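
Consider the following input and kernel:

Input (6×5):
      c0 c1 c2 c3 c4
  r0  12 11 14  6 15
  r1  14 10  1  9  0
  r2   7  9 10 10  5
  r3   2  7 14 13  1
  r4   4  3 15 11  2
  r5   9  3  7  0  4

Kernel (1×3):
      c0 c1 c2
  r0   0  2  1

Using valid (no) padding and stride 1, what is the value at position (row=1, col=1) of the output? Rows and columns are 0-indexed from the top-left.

11

The receptive field on the input at this output position is [10 1 9]. Elementwise product with the kernel and sum: 1·2 + 9·1.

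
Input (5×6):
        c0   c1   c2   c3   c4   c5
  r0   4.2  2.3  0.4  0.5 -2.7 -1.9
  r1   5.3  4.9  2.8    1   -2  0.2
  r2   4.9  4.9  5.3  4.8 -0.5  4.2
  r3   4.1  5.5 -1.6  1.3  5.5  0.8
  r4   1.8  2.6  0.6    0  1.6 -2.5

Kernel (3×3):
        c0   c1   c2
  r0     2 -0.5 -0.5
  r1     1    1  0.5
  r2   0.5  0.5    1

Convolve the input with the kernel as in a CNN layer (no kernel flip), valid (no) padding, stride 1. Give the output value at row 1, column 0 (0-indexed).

22.4

The receptive field on the input at this output position is [5.3 4.9 2.8 / 4.9 4.9 5.3 / 4.1 5.5 -1.6]. Elementwise product with the kernel and sum: 5.3·2 + 4.9·-0.5 + 2.8·-0.5 + 4.9·1 + 4.9·1 + 5.3·0.5 + 4.1·0.5 + 5.5·0.5 + -1.6·1.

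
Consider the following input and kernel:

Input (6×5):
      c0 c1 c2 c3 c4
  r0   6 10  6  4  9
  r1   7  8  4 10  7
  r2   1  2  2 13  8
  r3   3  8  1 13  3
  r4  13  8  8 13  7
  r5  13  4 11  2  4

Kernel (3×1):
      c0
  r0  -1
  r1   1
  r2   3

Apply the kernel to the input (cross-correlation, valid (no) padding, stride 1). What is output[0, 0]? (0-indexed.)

4

The receptive field on the input at this output position is [6 / 7 / 1]. Elementwise product with the kernel and sum: 6·-1 + 7·1 + 1·3.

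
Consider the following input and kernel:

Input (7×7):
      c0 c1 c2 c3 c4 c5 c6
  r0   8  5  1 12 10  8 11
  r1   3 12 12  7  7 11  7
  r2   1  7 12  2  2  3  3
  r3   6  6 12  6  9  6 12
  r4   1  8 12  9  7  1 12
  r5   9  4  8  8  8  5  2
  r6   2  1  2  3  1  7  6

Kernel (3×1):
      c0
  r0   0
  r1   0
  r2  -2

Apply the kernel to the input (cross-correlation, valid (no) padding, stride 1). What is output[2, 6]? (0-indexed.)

-24

The receptive field on the input at this output position is [3 / 12 / 12]. Elementwise product with the kernel and sum: 12·-2.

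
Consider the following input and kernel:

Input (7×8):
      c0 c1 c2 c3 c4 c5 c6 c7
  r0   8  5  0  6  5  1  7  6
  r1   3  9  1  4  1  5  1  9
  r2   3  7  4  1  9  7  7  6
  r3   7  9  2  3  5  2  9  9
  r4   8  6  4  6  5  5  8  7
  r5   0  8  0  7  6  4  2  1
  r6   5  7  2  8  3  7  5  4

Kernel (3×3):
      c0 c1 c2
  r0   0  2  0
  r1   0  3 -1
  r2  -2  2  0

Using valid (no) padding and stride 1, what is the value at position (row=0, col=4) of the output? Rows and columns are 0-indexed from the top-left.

The receptive field on the input at this output position is [5 1 7 / 1 5 1 / 9 7 7]. Elementwise product with the kernel and sum: 1·2 + 5·3 + 1·-1 + 9·-2 + 7·2.

12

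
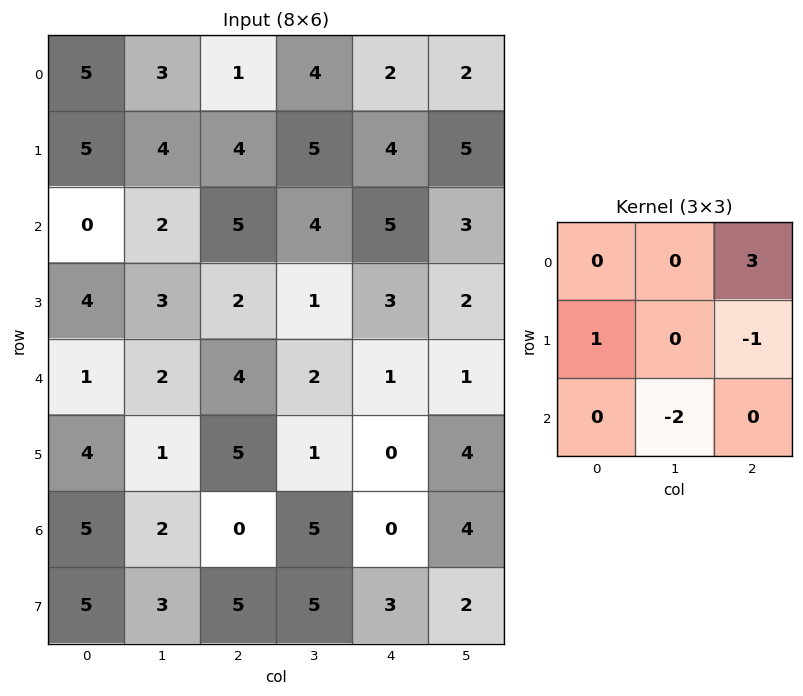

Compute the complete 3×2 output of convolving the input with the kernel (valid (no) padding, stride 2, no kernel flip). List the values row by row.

0 -2
13 10
7 -2

Output[0,0]: The receptive field on the input at this output position is [5 3 1 / 5 4 4 / 0 2 5]. Elementwise product with the kernel and sum: 1·3 + 5·1 + 4·-1 + 2·-2.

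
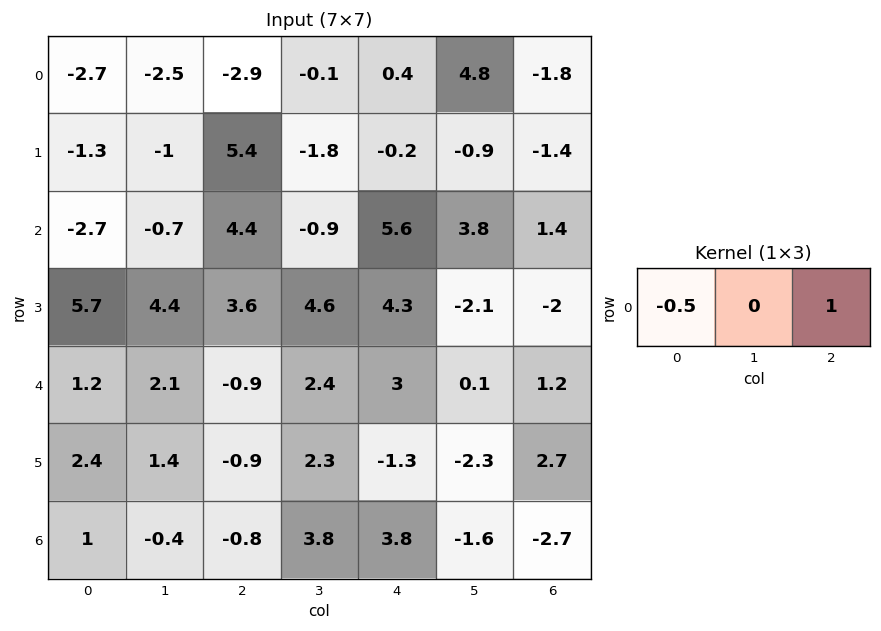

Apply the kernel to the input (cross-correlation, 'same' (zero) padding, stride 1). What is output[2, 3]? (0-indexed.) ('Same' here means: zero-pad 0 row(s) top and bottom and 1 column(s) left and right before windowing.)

3.4

The receptive field on the zero-padded input at this output position is [4.4 -0.9 5.6]. Elementwise product with the kernel and sum: 4.4·-0.5 + 5.6·1.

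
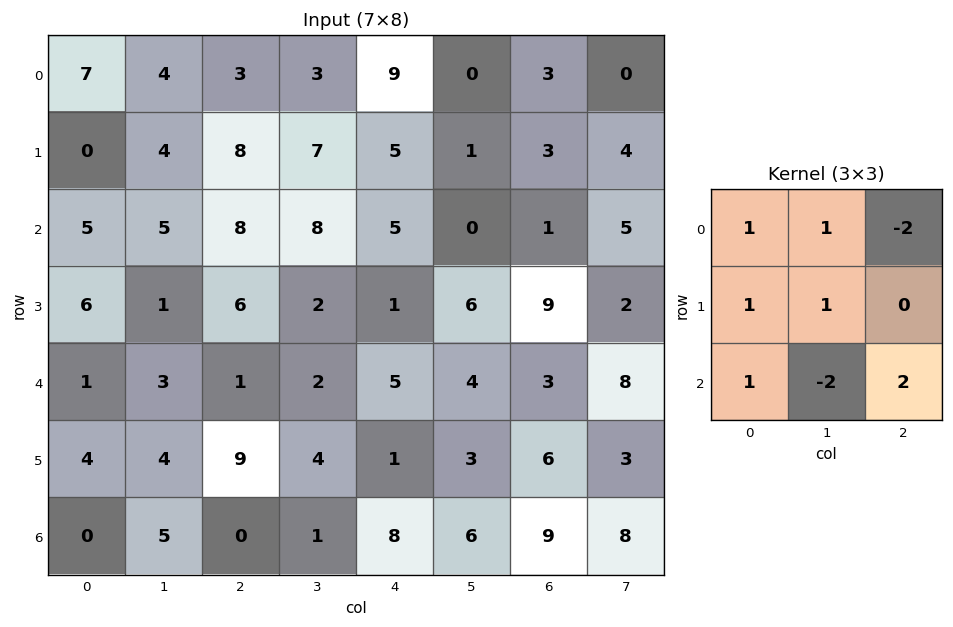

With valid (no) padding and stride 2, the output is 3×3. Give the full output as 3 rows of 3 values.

20 5 16
-2 21 13
0 20 21

Output[0,0]: The receptive field on the input at this output position is [7 4 3 / 0 4 8 / 5 5 8]. Elementwise product with the kernel and sum: 7·1 + 4·1 + 3·-2 + 0·1 + 4·1 + 5·1 + 5·-2 + 8·2.
Output[0,1]: The receptive field on the input at this output position is [3 3 9 / 8 7 5 / 8 8 5]. Elementwise product with the kernel and sum: 3·1 + 3·1 + 9·-2 + 8·1 + 7·1 + 8·1 + 8·-2 + 5·2.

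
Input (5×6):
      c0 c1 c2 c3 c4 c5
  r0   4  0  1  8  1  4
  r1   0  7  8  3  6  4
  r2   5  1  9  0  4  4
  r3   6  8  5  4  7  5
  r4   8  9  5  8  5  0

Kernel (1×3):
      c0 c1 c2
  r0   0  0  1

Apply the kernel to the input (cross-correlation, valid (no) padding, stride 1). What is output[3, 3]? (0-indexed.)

The receptive field on the input at this output position is [4 7 5]. Elementwise product with the kernel and sum: 5·1.

5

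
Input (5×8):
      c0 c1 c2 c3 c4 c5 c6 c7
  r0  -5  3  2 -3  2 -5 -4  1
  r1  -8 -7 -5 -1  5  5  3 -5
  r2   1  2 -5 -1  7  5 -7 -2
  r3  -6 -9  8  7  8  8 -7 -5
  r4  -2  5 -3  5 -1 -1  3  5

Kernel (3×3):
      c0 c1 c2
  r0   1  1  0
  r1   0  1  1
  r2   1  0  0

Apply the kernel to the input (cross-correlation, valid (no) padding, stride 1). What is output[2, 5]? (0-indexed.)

-15

The receptive field on the input at this output position is [5 -7 -2 / 8 -7 -5 / -1 3 5]. Elementwise product with the kernel and sum: 5·1 + -7·1 + -7·1 + -5·1 + -1·1.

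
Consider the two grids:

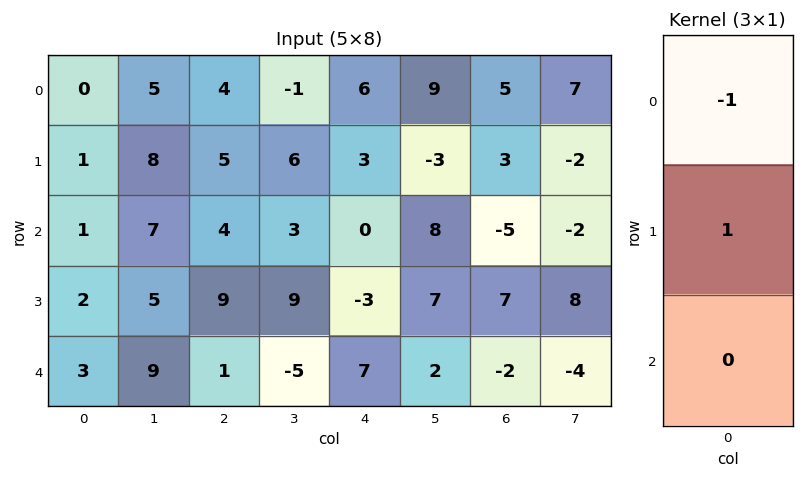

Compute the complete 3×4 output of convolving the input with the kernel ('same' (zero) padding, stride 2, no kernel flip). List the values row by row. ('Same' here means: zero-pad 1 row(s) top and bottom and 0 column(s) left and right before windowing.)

0 4 6 5
0 -1 -3 -8
1 -8 10 -9

Output[0,0]: The receptive field on the zero-padded input at this output position is [0 / 0 / 1]. Elementwise product with the kernel and sum: 0·-1 + 0·1.
Output[0,1]: The receptive field on the zero-padded input at this output position is [0 / 4 / 5]. Elementwise product with the kernel and sum: 0·-1 + 4·1.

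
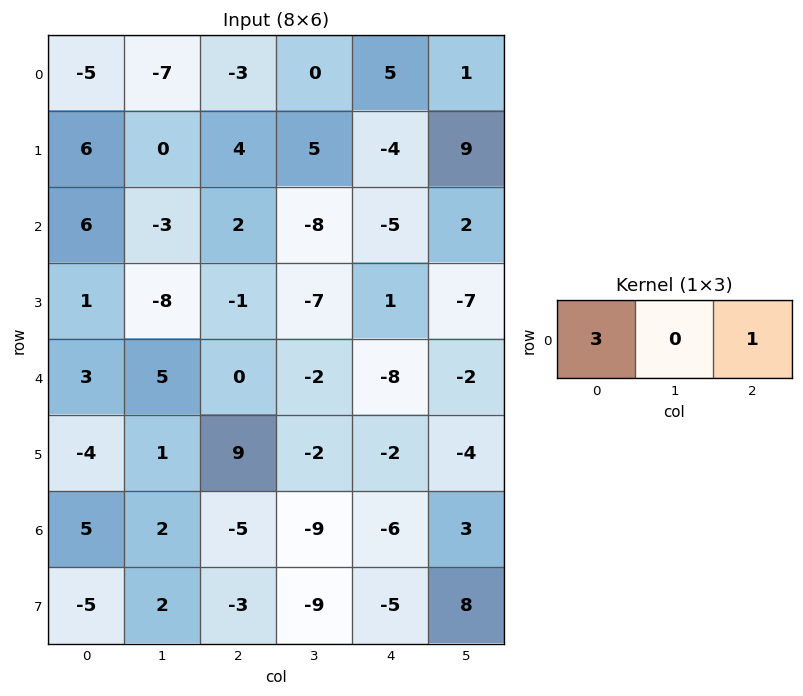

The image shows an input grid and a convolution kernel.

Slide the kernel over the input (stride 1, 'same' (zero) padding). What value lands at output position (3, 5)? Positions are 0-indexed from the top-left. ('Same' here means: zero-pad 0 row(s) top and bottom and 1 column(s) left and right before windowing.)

The receptive field on the zero-padded input at this output position is [1 -7 0]. Elementwise product with the kernel and sum: 1·3 + 0·1.

3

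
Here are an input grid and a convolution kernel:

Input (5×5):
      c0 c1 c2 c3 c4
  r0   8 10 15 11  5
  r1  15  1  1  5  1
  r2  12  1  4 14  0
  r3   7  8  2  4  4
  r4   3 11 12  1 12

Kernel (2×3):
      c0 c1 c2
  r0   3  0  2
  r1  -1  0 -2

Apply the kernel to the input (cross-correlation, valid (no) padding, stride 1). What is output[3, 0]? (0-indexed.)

The receptive field on the input at this output position is [7 8 2 / 3 11 12]. Elementwise product with the kernel and sum: 7·3 + 2·2 + 3·-1 + 12·-2.

-2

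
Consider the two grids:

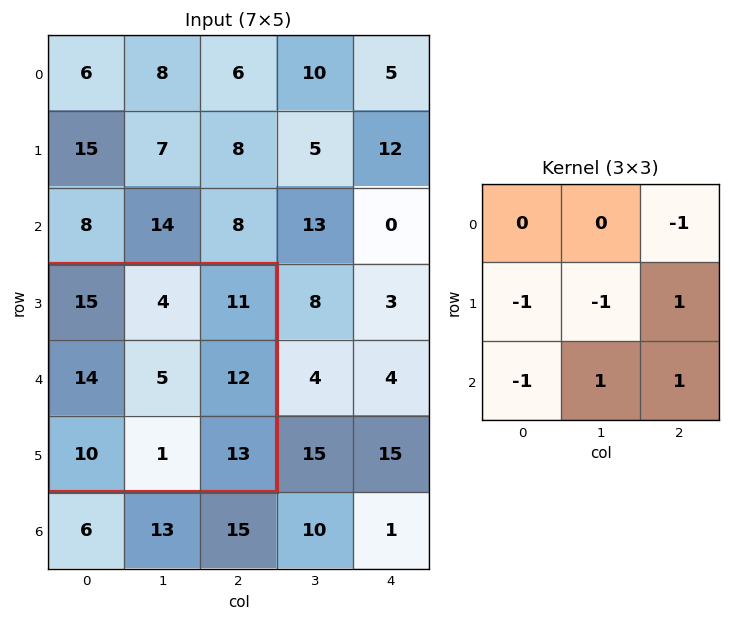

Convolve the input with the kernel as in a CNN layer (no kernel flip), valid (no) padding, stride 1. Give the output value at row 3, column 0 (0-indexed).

The receptive field on the input at this output position is [15 4 11 / 14 5 12 / 10 1 13]. Elementwise product with the kernel and sum: 11·-1 + 14·-1 + 5·-1 + 12·1 + 10·-1 + 1·1 + 13·1.

-14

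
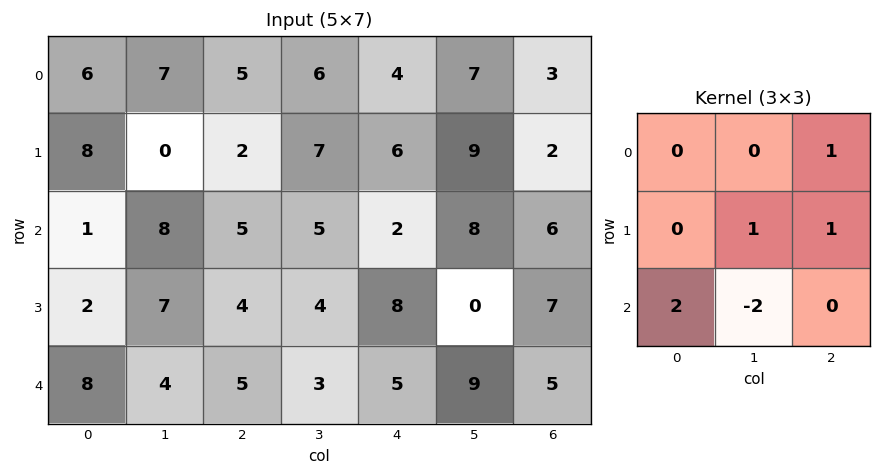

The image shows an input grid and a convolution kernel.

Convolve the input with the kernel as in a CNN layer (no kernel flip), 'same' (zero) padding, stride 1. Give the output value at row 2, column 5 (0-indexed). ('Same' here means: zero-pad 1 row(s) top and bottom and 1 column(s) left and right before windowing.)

32

The receptive field on the zero-padded input at this output position is [6 9 2 / 2 8 6 / 8 0 7]. Elementwise product with the kernel and sum: 2·1 + 8·1 + 6·1 + 8·2 + 0·-2.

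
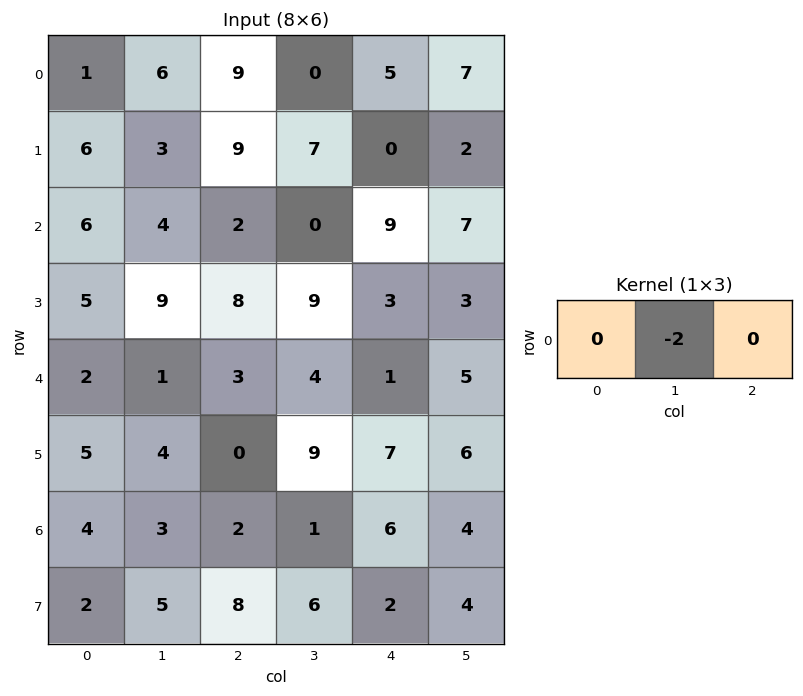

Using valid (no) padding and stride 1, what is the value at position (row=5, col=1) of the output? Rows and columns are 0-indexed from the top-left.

The receptive field on the input at this output position is [4 0 9]. Elementwise product with the kernel and sum: 0·-2.

0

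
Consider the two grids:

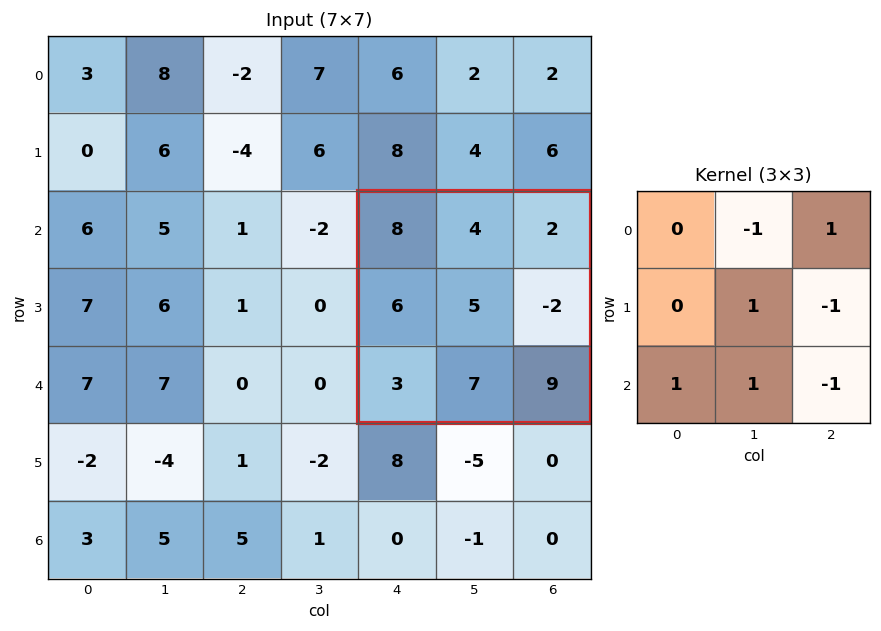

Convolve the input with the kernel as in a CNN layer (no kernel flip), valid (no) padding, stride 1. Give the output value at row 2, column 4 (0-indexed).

6

The receptive field on the input at this output position is [8 4 2 / 6 5 -2 / 3 7 9]. Elementwise product with the kernel and sum: 4·-1 + 2·1 + 5·1 + -2·-1 + 3·1 + 7·1 + 9·-1.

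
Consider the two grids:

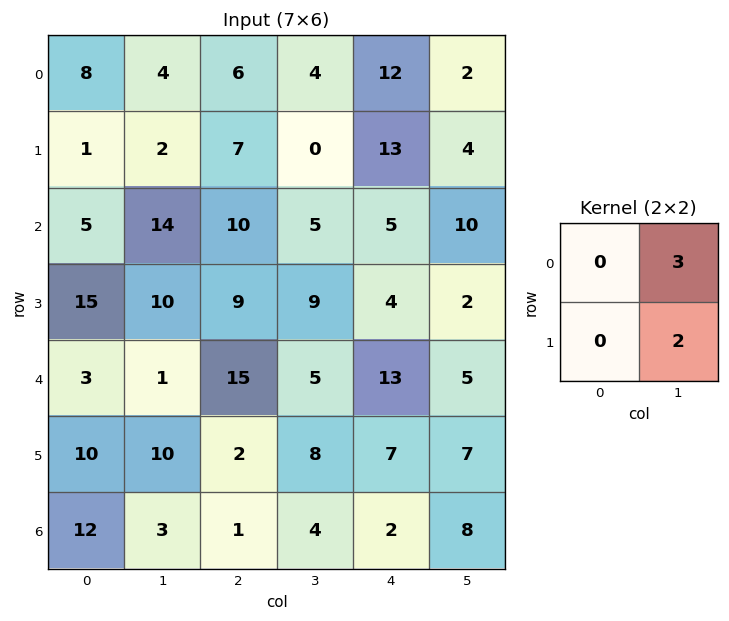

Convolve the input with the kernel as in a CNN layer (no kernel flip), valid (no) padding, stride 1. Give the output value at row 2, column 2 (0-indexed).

33

The receptive field on the input at this output position is [10 5 / 9 9]. Elementwise product with the kernel and sum: 5·3 + 9·2.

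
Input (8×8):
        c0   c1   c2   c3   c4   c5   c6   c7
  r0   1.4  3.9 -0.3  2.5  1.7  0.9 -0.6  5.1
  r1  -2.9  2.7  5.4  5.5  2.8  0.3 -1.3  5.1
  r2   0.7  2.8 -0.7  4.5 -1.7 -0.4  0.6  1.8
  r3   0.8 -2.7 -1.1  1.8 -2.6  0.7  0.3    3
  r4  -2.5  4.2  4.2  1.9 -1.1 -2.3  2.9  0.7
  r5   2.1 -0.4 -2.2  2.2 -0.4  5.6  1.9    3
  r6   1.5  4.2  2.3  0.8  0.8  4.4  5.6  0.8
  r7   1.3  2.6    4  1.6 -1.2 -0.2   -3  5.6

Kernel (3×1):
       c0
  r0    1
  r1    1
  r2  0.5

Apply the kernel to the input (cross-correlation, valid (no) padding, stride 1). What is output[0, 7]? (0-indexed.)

The receptive field on the input at this output position is [5.1 / 5.1 / 1.8]. Elementwise product with the kernel and sum: 5.1·1 + 5.1·1 + 1.8·0.5.

11.1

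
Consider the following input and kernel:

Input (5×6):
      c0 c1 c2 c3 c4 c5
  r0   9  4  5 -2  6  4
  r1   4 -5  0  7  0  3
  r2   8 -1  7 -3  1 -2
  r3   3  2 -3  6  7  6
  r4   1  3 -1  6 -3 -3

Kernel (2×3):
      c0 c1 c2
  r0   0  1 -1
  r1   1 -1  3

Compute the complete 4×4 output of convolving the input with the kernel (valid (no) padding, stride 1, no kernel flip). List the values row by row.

Output[0,0]: The receptive field on the input at this output position is [9 4 5 / 4 -5 0]. Elementwise product with the kernel and sum: 4·1 + 5·-1 + 4·1 + -5·-1 + 0·3.

8 23 -15 18
25 -24 20 -13
-16 33 8 20
0 13 -17 1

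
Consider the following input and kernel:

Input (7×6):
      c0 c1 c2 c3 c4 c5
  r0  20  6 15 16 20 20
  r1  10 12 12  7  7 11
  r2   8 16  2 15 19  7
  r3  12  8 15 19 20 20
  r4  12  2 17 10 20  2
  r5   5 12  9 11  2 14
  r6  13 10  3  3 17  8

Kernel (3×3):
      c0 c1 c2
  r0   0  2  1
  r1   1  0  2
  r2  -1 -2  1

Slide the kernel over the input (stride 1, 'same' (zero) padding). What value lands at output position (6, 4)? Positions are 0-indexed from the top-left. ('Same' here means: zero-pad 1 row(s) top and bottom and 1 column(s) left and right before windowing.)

The receptive field on the zero-padded input at this output position is [11 2 14 / 3 17 8 / 0 0 0]. Elementwise product with the kernel and sum: 2·2 + 14·1 + 3·1 + 8·2 + 0·-1 + 0·-2 + 0·1.

37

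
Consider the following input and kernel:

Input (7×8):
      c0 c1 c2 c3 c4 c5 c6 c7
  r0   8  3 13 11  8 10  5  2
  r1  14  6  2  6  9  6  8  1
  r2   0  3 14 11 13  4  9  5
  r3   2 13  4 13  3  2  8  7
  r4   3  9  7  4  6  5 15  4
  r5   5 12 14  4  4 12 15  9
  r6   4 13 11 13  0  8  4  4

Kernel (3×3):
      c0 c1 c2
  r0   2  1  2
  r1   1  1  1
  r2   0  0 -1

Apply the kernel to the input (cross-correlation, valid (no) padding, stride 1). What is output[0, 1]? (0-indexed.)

44

The receptive field on the input at this output position is [3 13 11 / 6 2 6 / 3 14 11]. Elementwise product with the kernel and sum: 3·2 + 13·1 + 11·2 + 6·1 + 2·1 + 6·1 + 11·-1.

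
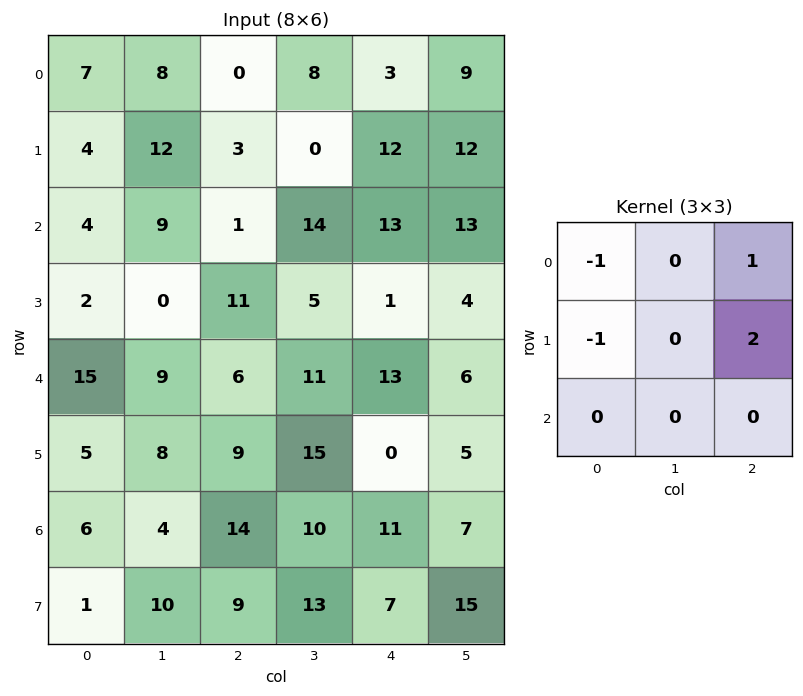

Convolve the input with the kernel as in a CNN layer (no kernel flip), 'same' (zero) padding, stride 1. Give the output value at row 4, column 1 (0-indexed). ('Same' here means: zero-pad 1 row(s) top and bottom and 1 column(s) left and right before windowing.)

6

The receptive field on the zero-padded input at this output position is [2 0 11 / 15 9 6 / 5 8 9]. Elementwise product with the kernel and sum: 2·-1 + 11·1 + 15·-1 + 6·2.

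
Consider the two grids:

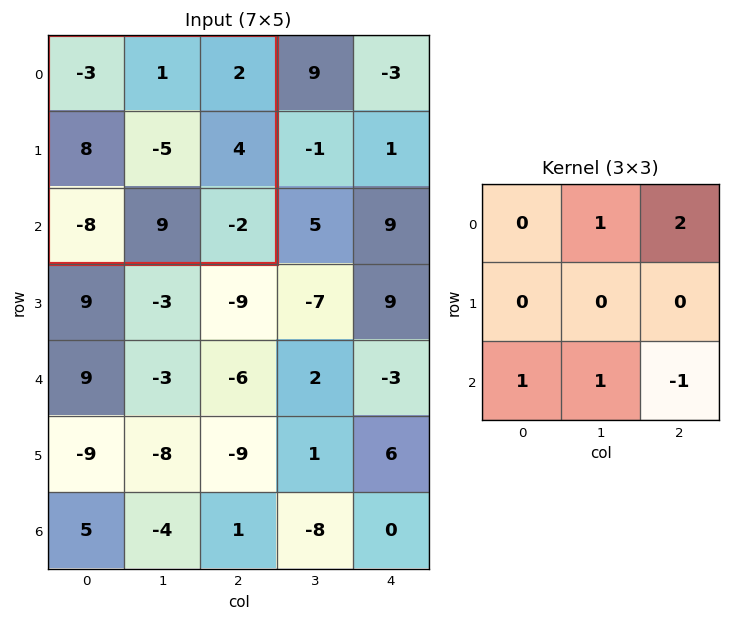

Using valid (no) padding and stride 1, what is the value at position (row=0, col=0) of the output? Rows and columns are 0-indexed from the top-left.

The receptive field on the input at this output position is [-3 1 2 / 8 -5 4 / -8 9 -2]. Elementwise product with the kernel and sum: 1·1 + 2·2 + -8·1 + 9·1 + -2·-1.

8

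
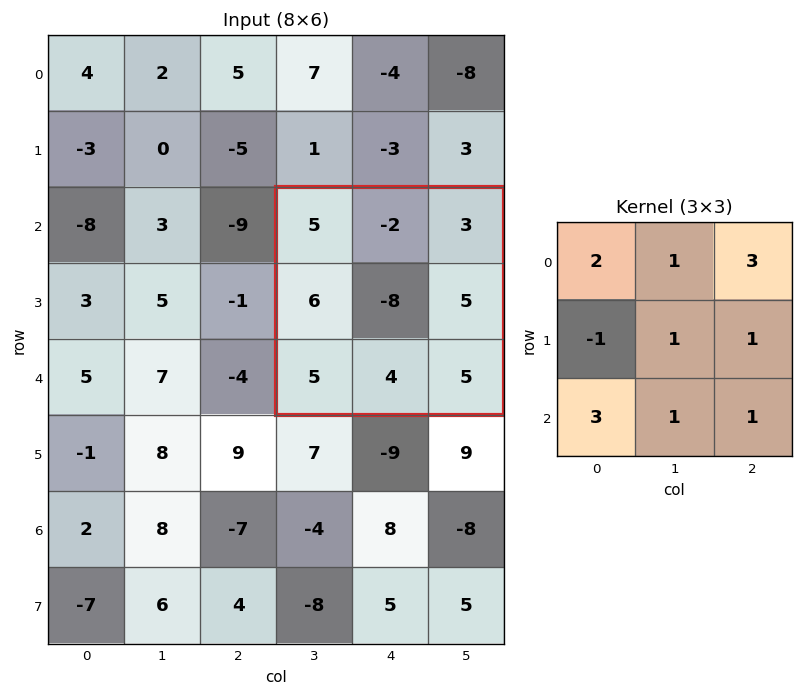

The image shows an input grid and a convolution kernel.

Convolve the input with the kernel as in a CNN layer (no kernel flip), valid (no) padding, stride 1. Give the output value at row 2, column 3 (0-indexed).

32

The receptive field on the input at this output position is [5 -2 3 / 6 -8 5 / 5 4 5]. Elementwise product with the kernel and sum: 5·2 + -2·1 + 3·3 + 6·-1 + -8·1 + 5·1 + 5·3 + 4·1 + 5·1.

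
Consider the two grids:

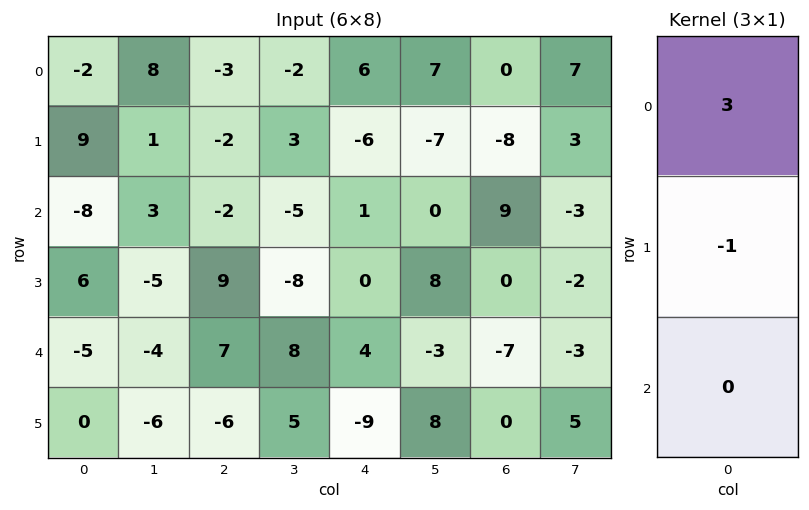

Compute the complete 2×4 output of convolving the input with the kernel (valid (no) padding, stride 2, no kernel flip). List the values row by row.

-15 -7 24 8
-30 -15 3 27

Output[0,0]: The receptive field on the input at this output position is [-2 / 9 / -8]. Elementwise product with the kernel and sum: -2·3 + 9·-1.
Output[0,1]: The receptive field on the input at this output position is [-3 / -2 / -2]. Elementwise product with the kernel and sum: -3·3 + -2·-1.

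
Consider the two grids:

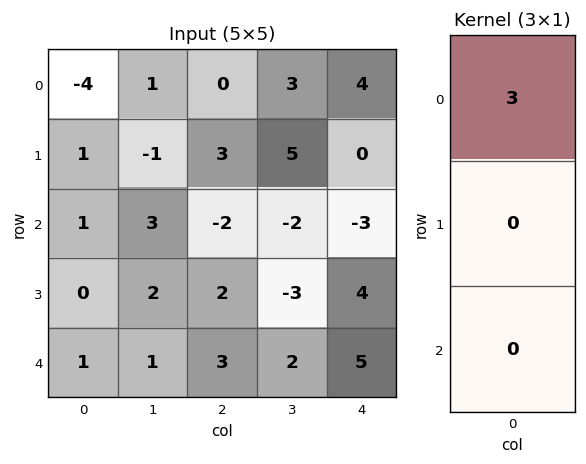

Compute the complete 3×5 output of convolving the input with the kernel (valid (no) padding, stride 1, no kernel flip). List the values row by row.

-12 3 0 9 12
3 -3 9 15 0
3 9 -6 -6 -9

Output[0,0]: The receptive field on the input at this output position is [-4 / 1 / 1]. Elementwise product with the kernel and sum: -4·3.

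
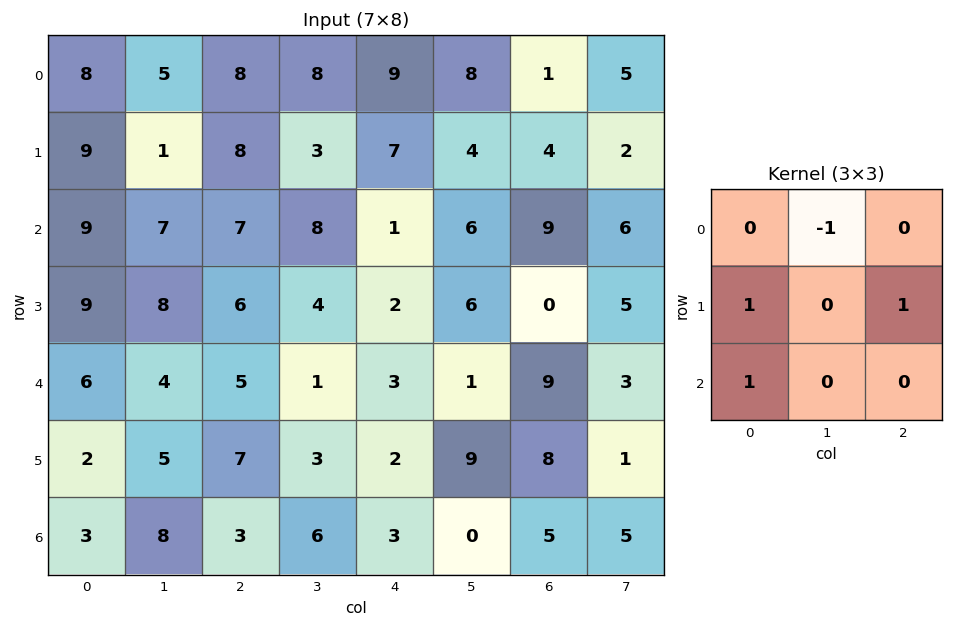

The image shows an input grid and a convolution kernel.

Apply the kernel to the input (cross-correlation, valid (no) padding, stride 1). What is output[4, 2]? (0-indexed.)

The receptive field on the input at this output position is [5 1 3 / 7 3 2 / 3 6 3]. Elementwise product with the kernel and sum: 1·-1 + 7·1 + 2·1 + 3·1.

11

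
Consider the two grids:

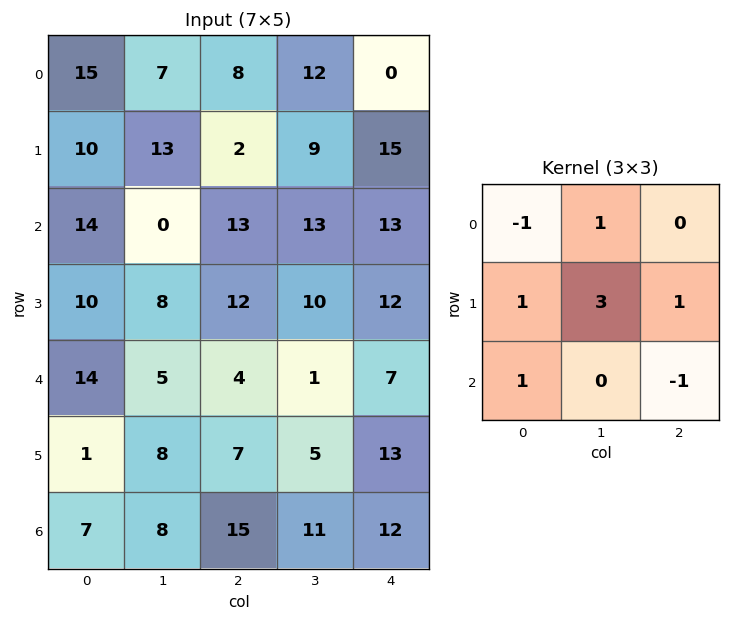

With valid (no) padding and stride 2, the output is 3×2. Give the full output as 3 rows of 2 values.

Output[0,0]: The receptive field on the input at this output position is [15 7 8 / 10 13 2 / 14 0 13]. Elementwise product with the kernel and sum: 15·-1 + 7·1 + 10·1 + 13·3 + 2·1 + 14·1 + 13·-1.
Output[0,1]: The receptive field on the input at this output position is [8 12 0 / 2 9 15 / 13 13 13]. Elementwise product with the kernel and sum: 8·-1 + 12·1 + 2·1 + 9·3 + 15·1 + 13·1 + 13·-1.

44 48
42 51
15 35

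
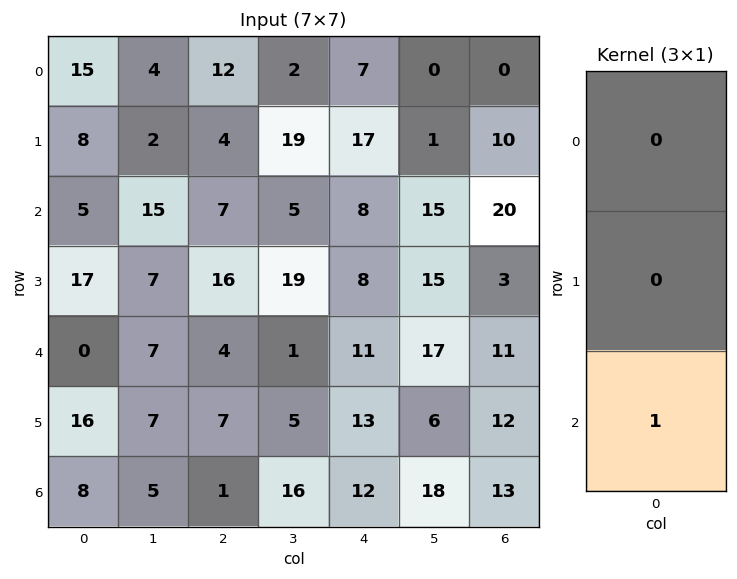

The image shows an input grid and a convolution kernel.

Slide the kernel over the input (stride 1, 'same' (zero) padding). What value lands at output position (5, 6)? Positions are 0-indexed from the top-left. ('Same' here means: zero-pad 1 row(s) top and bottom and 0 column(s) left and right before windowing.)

13

The receptive field on the zero-padded input at this output position is [11 / 12 / 13]. Elementwise product with the kernel and sum: 13·1.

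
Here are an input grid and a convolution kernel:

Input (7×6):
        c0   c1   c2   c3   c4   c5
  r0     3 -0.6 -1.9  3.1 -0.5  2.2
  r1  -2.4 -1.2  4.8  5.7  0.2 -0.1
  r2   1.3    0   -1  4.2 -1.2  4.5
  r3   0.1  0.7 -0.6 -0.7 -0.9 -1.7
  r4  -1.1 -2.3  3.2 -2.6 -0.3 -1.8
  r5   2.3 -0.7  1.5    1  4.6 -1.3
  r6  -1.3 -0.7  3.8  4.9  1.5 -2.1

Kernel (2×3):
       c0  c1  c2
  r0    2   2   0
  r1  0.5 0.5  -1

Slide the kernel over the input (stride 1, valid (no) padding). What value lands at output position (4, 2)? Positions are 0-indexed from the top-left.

The receptive field on the input at this output position is [3.2 -2.6 -0.3 / 1.5 1 4.6]. Elementwise product with the kernel and sum: 3.2·2 + -2.6·2 + 1.5·0.5 + 1·0.5 + 4.6·-1.

-2.15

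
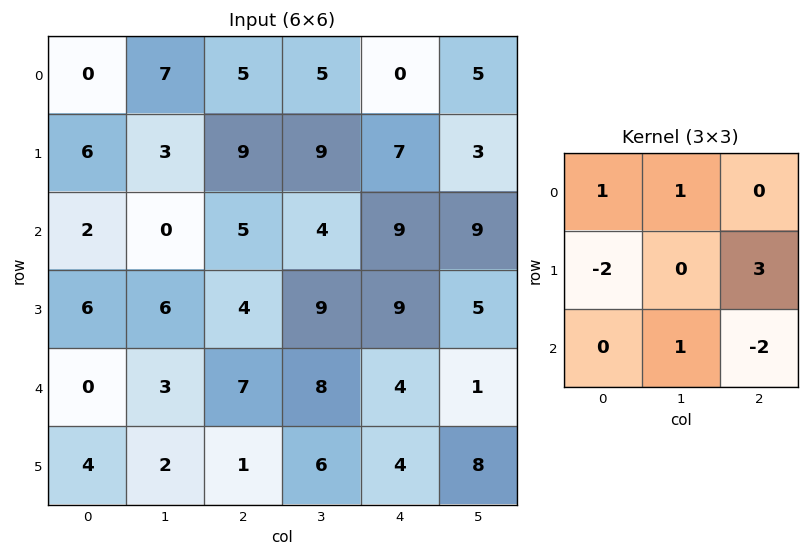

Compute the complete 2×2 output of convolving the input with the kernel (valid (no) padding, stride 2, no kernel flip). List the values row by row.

12 -1
-9 28

Output[0,0]: The receptive field on the input at this output position is [0 7 5 / 6 3 9 / 2 0 5]. Elementwise product with the kernel and sum: 0·1 + 7·1 + 6·-2 + 9·3 + 0·1 + 5·-2.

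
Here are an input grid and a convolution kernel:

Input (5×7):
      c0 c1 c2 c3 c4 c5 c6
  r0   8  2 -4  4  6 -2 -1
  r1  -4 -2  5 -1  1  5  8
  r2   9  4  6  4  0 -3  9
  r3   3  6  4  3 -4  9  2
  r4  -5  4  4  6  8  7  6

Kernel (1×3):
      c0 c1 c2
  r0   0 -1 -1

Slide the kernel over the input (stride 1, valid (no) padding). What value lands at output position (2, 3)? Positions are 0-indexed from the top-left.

The receptive field on the input at this output position is [4 0 -3]. Elementwise product with the kernel and sum: 0·-1 + -3·-1.

3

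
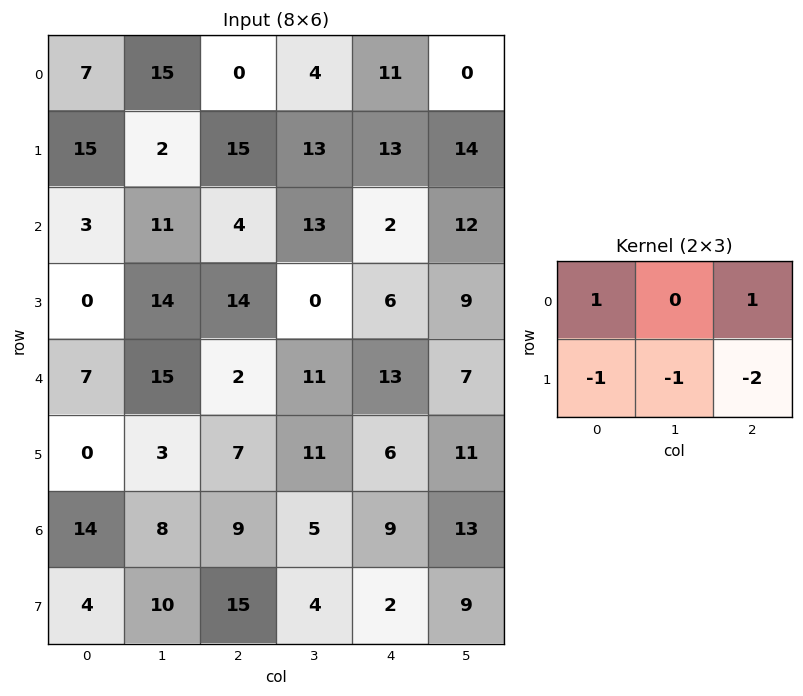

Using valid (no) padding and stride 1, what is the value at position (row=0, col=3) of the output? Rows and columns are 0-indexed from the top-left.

The receptive field on the input at this output position is [4 11 0 / 13 13 14]. Elementwise product with the kernel and sum: 4·1 + 0·1 + 13·-1 + 13·-1 + 14·-2.

-50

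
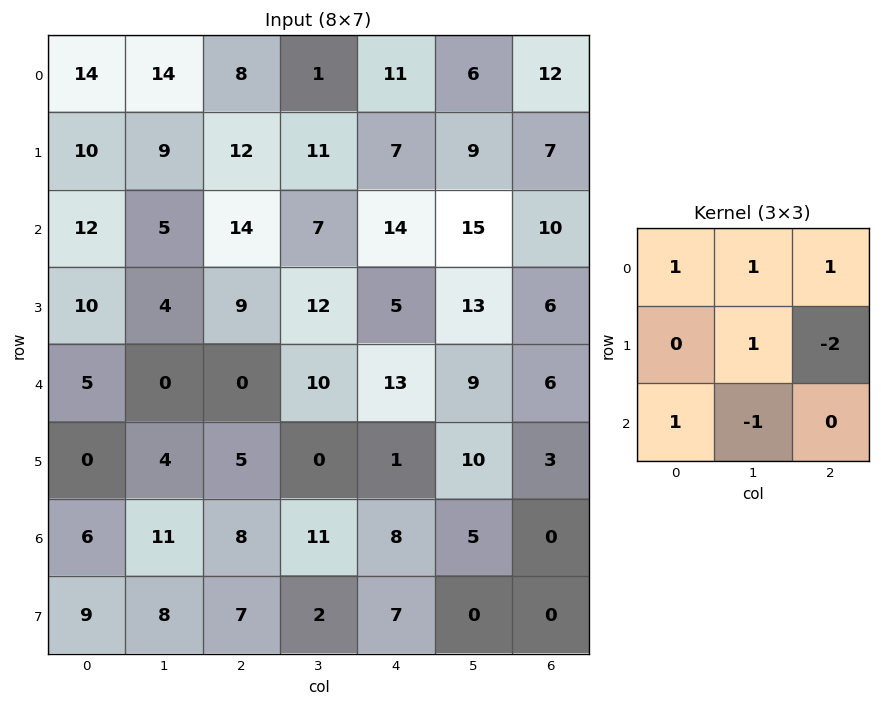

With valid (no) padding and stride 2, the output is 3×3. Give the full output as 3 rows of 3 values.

Output[0,0]: The receptive field on the input at this output position is [14 14 8 / 10 9 12 / 12 5 14]. Elementwise product with the kernel and sum: 14·1 + 14·1 + 8·1 + 9·1 + 12·-2 + 12·1 + 5·-1.

28 24 23
22 27 44
-6 18 35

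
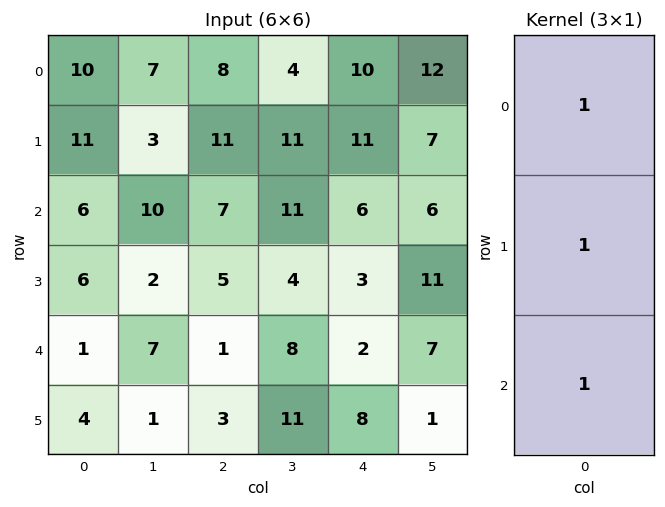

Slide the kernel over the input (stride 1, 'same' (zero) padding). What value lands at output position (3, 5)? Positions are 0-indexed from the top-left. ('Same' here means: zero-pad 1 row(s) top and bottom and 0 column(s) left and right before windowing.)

24

The receptive field on the zero-padded input at this output position is [6 / 11 / 7]. Elementwise product with the kernel and sum: 6·1 + 11·1 + 7·1.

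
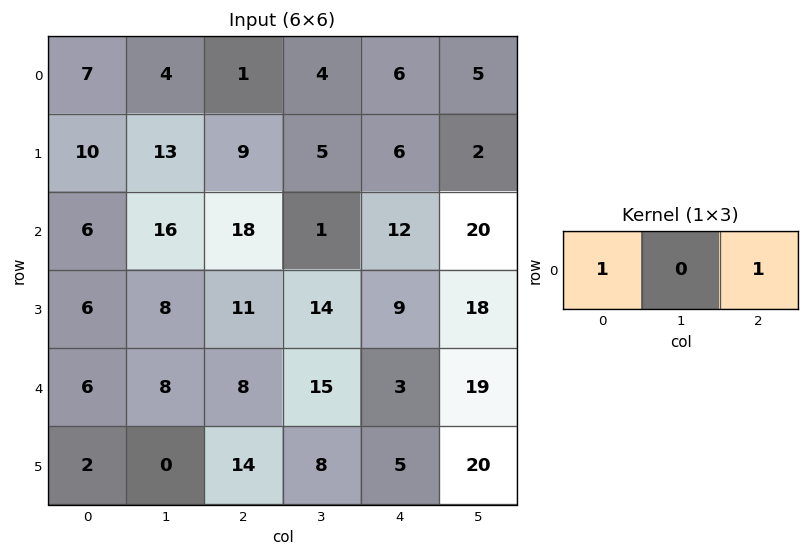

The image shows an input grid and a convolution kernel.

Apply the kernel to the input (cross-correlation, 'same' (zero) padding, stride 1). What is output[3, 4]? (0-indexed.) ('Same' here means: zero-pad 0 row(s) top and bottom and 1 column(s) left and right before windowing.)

The receptive field on the zero-padded input at this output position is [14 9 18]. Elementwise product with the kernel and sum: 14·1 + 18·1.

32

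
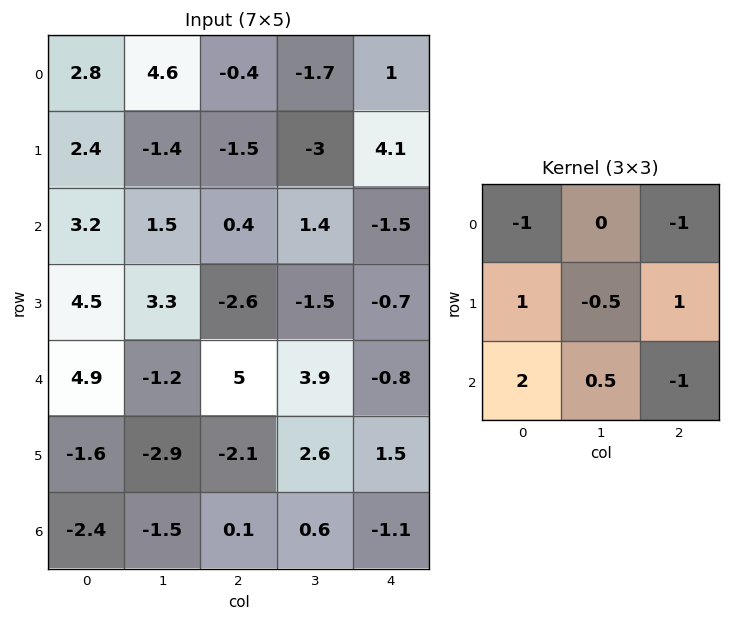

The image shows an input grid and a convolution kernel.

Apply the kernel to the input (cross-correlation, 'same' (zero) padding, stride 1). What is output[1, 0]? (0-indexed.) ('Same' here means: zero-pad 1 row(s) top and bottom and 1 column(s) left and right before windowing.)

The receptive field on the zero-padded input at this output position is [0 2.8 4.6 / 0 2.4 -1.4 / 0 3.2 1.5]. Elementwise product with the kernel and sum: 0·-1 + 4.6·-1 + 0·1 + 2.4·-0.5 + -1.4·1 + 0·2 + 3.2·0.5 + 1.5·-1.

-7.1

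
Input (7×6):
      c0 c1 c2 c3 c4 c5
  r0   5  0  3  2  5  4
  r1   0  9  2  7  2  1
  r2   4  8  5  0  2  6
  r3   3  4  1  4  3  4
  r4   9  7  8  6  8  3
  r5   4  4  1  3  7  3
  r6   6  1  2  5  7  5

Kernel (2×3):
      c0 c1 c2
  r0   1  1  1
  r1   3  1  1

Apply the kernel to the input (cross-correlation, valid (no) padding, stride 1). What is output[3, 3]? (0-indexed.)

40

The receptive field on the input at this output position is [4 3 4 / 6 8 3]. Elementwise product with the kernel and sum: 4·1 + 3·1 + 4·1 + 6·3 + 8·1 + 3·1.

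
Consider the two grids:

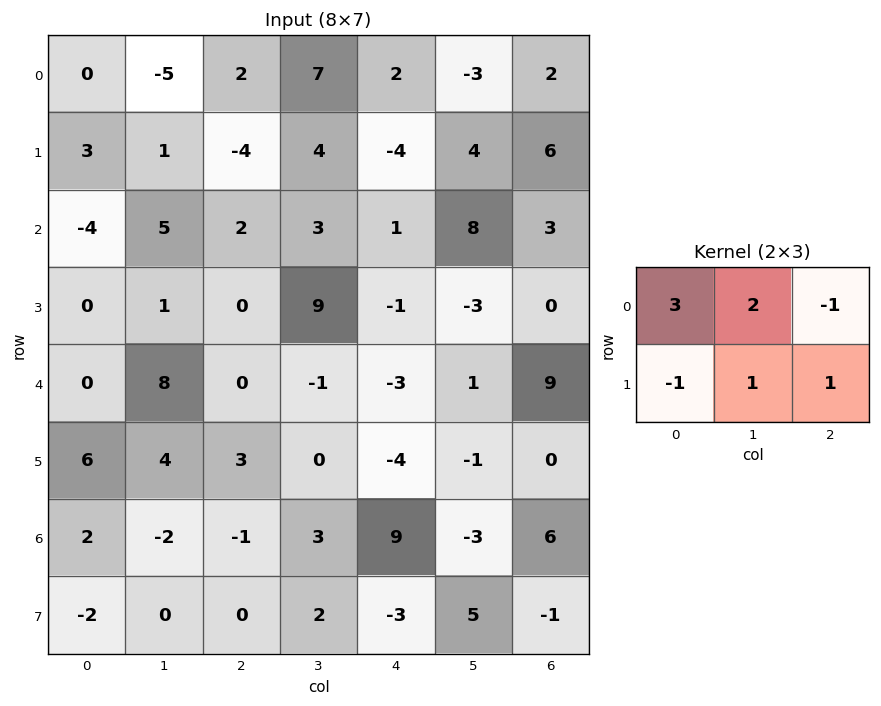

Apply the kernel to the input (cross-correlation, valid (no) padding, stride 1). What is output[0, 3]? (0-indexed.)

24

The receptive field on the input at this output position is [7 2 -3 / 4 -4 4]. Elementwise product with the kernel and sum: 7·3 + 2·2 + -3·-1 + 4·-1 + -4·1 + 4·1.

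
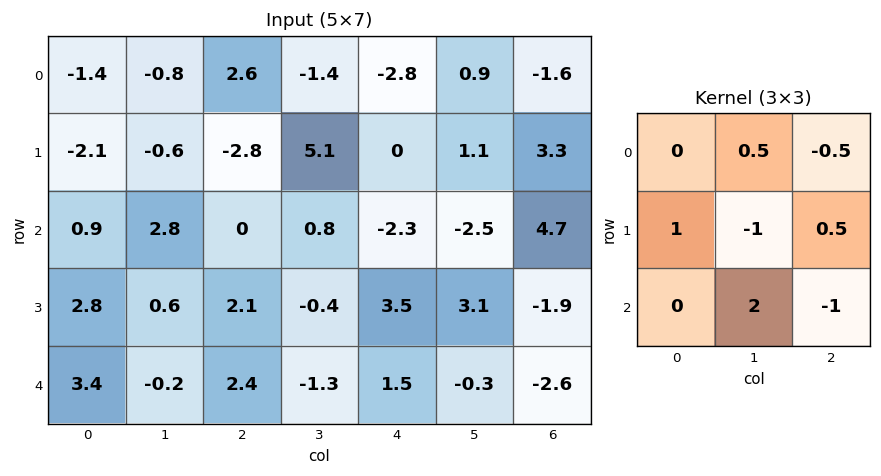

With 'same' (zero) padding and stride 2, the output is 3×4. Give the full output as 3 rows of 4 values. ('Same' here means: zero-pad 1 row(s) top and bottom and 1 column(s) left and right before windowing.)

Output[0,0]: The receptive field on the zero-padded input at this output position is [0 0 0 / 0 -1.4 -0.8 / 0 -2.1 -0.6]. Elementwise product with the kernel and sum: 0·0.5 + 0·-0.5 + 0·1 + -1.4·-1 + -0.8·0.5 + -2.1·2 + -0.6·-1.
Output[0,1]: The receptive field on the zero-padded input at this output position is [0 0 0 / -0.8 2.6 -1.4 / -0.6 -2.8 5.1]. Elementwise product with the kernel and sum: 0·0.5 + 0·-0.5 + -0.8·1 + 2.6·-1 + -1.4·0.5 + -2.8·2 + 5.1·-1.

-2.6 -14.8 0.75 9.1
4.75 3.85 5.2 -9.35
-2.4 -2 -2.75 1.35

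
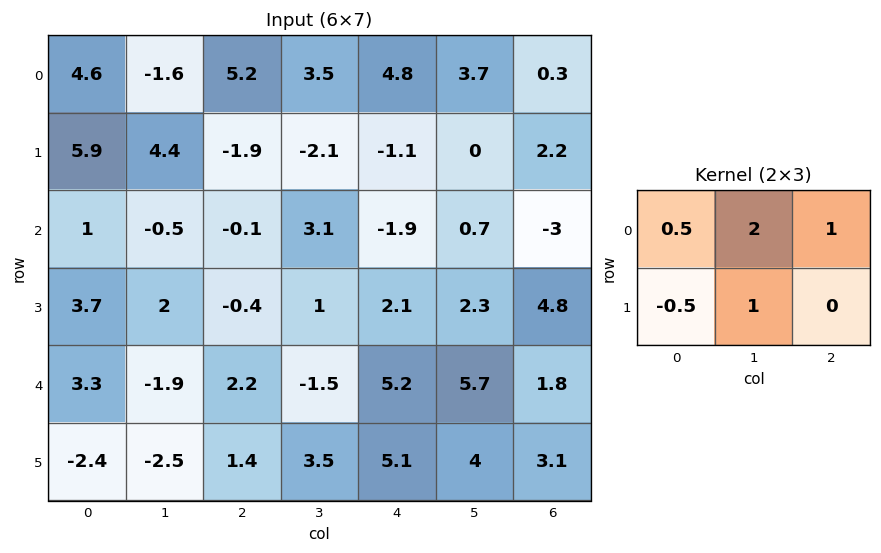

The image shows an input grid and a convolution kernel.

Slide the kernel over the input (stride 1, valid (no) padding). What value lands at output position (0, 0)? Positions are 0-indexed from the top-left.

The receptive field on the input at this output position is [4.6 -1.6 5.2 / 5.9 4.4 -1.9]. Elementwise product with the kernel and sum: 4.6·0.5 + -1.6·2 + 5.2·1 + 5.9·-0.5 + 4.4·1.

5.75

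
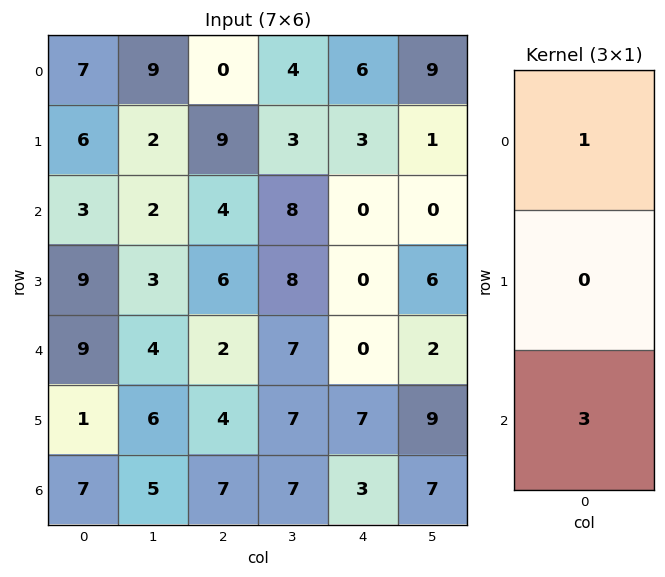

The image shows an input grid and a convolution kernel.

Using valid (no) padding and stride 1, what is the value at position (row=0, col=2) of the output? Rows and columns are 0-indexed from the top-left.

12

The receptive field on the input at this output position is [0 / 9 / 4]. Elementwise product with the kernel and sum: 0·1 + 4·3.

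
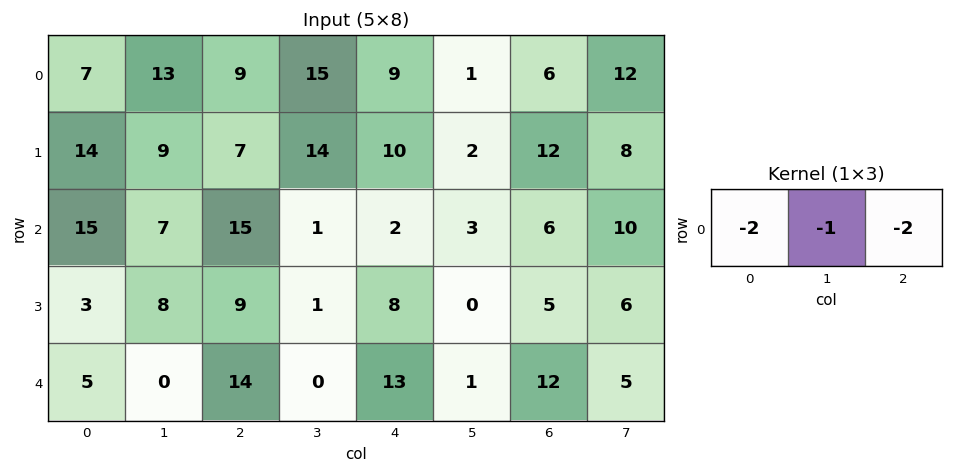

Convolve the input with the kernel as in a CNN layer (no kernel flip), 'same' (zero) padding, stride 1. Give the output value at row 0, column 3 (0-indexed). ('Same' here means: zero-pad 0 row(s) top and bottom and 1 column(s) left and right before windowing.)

The receptive field on the zero-padded input at this output position is [9 15 9]. Elementwise product with the kernel and sum: 9·-2 + 15·-1 + 9·-2.

-51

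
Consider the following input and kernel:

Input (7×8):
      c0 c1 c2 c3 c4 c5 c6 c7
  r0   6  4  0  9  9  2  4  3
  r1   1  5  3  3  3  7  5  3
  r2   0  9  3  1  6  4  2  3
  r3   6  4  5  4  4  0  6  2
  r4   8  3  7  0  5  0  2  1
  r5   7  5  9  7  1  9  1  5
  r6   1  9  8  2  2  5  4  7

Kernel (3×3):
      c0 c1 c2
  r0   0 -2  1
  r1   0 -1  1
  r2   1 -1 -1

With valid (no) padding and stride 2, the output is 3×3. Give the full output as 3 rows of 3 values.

-22 -13 -2
-16 6 3
-11 3 -13

Output[0,0]: The receptive field on the input at this output position is [6 4 0 / 1 5 3 / 0 9 3]. Elementwise product with the kernel and sum: 4·-2 + 0·1 + 5·-1 + 3·1 + 0·1 + 9·-1 + 3·-1.
Output[0,1]: The receptive field on the input at this output position is [0 9 9 / 3 3 3 / 3 1 6]. Elementwise product with the kernel and sum: 9·-2 + 9·1 + 3·-1 + 3·1 + 3·1 + 1·-1 + 6·-1.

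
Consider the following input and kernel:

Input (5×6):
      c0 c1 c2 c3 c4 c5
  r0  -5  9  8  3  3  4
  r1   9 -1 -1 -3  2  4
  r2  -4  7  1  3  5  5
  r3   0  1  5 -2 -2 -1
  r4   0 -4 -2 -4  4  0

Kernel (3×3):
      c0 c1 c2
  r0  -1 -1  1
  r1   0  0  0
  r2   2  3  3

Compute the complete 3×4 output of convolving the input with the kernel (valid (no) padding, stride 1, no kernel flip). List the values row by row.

20 12 18 34
9 10 4 -8
-20 -31 -3 1

Output[0,0]: The receptive field on the input at this output position is [-5 9 8 / 9 -1 -1 / -4 7 1]. Elementwise product with the kernel and sum: -5·-1 + 9·-1 + 8·1 + -4·2 + 7·3 + 1·3.
Output[0,1]: The receptive field on the input at this output position is [9 8 3 / -1 -1 -3 / 7 1 3]. Elementwise product with the kernel and sum: 9·-1 + 8·-1 + 3·1 + 7·2 + 1·3 + 3·3.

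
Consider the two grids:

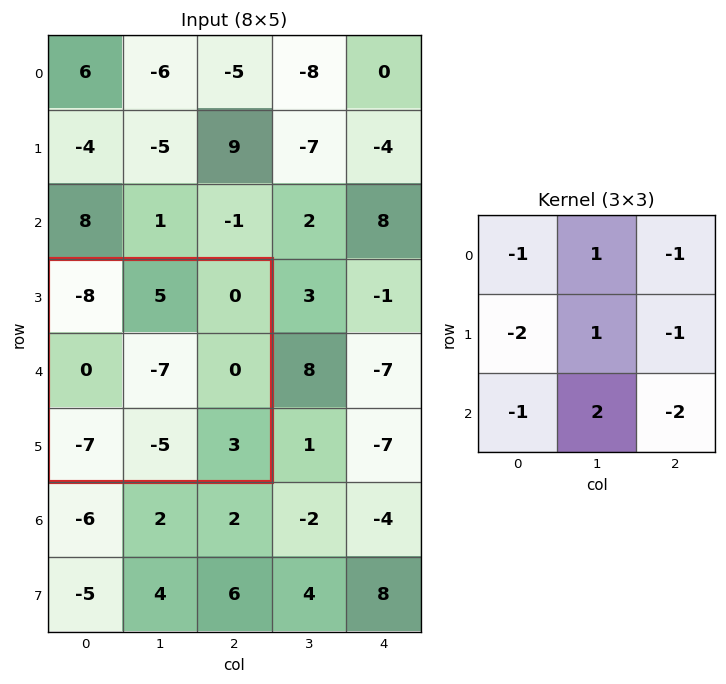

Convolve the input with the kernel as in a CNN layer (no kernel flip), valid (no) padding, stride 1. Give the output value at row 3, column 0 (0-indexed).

-3

The receptive field on the input at this output position is [-8 5 0 / 0 -7 0 / -7 -5 3]. Elementwise product with the kernel and sum: -8·-1 + 5·1 + 0·-1 + 0·-2 + -7·1 + 0·-1 + -7·-1 + -5·2 + 3·-2.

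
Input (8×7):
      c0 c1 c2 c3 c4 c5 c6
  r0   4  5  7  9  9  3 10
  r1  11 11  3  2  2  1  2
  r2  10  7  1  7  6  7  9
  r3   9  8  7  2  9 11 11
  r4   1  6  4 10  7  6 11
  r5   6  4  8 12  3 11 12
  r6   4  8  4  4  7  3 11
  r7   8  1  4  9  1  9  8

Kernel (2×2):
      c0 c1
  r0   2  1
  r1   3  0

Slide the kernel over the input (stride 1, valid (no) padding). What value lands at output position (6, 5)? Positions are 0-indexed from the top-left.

44

The receptive field on the input at this output position is [3 11 / 9 8]. Elementwise product with the kernel and sum: 3·2 + 11·1 + 9·3.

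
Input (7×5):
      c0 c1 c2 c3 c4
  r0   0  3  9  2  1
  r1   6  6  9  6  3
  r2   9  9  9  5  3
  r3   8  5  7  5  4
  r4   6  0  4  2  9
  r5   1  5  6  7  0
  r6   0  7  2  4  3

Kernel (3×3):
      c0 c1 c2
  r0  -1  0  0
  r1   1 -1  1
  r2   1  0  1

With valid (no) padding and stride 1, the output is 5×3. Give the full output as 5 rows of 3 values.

Output[0,0]: The receptive field on the input at this output position is [0 3 9 / 6 6 9 / 9 9 9]. Elementwise product with the kernel and sum: 0·-1 + 6·1 + 6·-1 + 9·1 + 9·1 + 9·1.
Output[0,1]: The receptive field on the input at this output position is [3 9 2 / 6 9 6 / 9 9 5]. Elementwise product with the kernel and sum: 3·-1 + 6·1 + 9·-1 + 6·1 + 9·1 + 5·1.

27 14 9
18 9 9
11 -4 10
9 5 10
-2 17 0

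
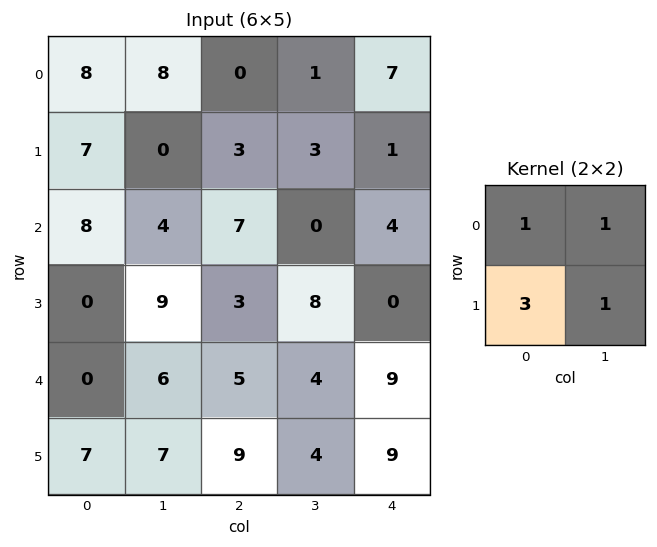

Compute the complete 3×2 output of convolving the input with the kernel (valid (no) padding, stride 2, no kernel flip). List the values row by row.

Output[0,0]: The receptive field on the input at this output position is [8 8 / 7 0]. Elementwise product with the kernel and sum: 8·1 + 8·1 + 7·3 + 0·1.
Output[0,1]: The receptive field on the input at this output position is [0 1 / 3 3]. Elementwise product with the kernel and sum: 0·1 + 1·1 + 3·3 + 3·1.

37 13
21 24
34 40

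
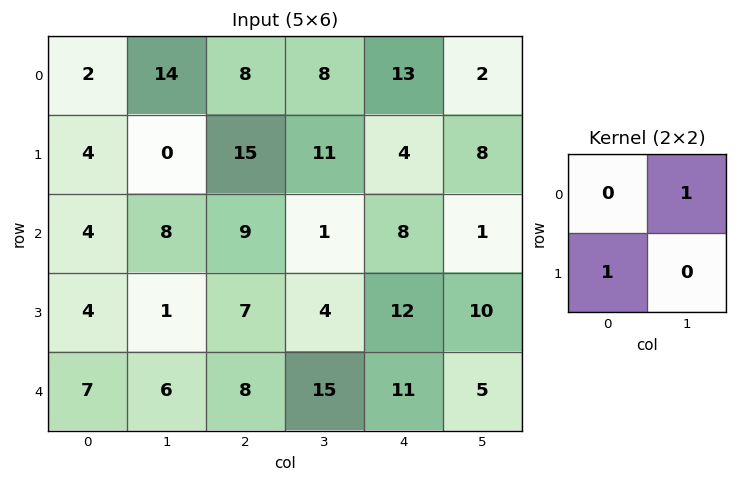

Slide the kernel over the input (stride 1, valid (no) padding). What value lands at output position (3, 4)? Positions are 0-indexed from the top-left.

21

The receptive field on the input at this output position is [12 10 / 11 5]. Elementwise product with the kernel and sum: 10·1 + 11·1.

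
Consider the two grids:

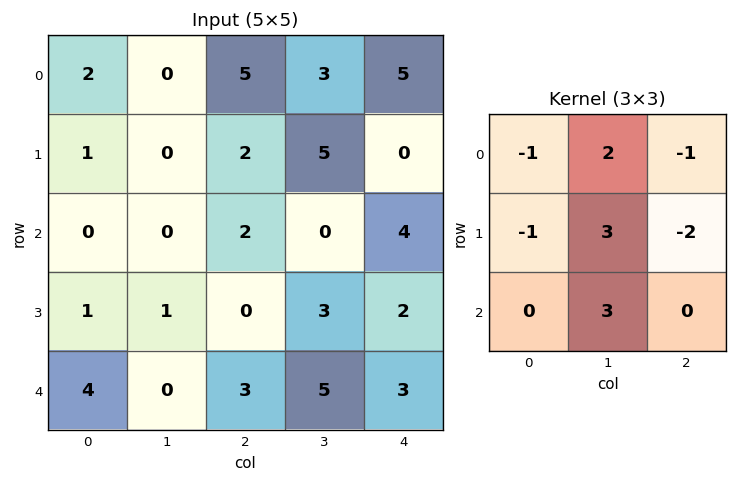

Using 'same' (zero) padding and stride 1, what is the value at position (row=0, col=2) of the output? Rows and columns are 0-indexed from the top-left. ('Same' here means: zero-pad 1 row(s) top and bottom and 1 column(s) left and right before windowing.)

15

The receptive field on the zero-padded input at this output position is [0 0 0 / 0 5 3 / 0 2 5]. Elementwise product with the kernel and sum: 0·-1 + 0·2 + 0·-1 + 0·-1 + 5·3 + 3·-2 + 2·3.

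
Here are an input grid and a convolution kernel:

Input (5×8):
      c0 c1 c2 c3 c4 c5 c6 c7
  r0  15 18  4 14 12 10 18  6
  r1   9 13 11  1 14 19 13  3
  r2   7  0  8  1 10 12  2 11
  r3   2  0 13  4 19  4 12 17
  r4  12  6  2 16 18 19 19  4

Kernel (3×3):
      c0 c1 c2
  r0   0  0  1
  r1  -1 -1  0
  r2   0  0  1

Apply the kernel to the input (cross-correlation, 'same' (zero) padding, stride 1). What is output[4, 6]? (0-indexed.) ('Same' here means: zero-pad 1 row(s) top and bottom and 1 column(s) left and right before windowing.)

-21

The receptive field on the zero-padded input at this output position is [4 12 17 / 19 19 4 / 0 0 0]. Elementwise product with the kernel and sum: 17·1 + 19·-1 + 19·-1 + 0·1.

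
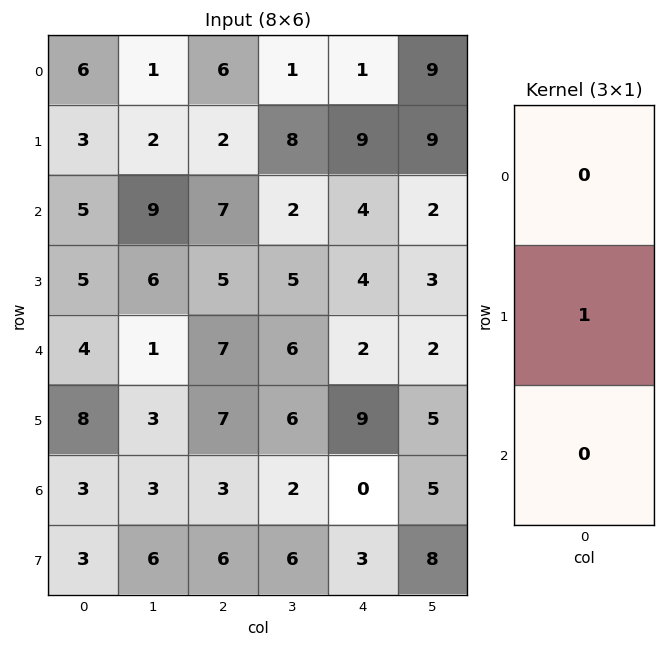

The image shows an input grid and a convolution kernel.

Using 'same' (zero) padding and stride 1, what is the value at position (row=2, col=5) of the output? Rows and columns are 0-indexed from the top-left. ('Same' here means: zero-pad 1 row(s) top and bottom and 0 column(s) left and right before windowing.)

The receptive field on the zero-padded input at this output position is [9 / 2 / 3]. Elementwise product with the kernel and sum: 2·1.

2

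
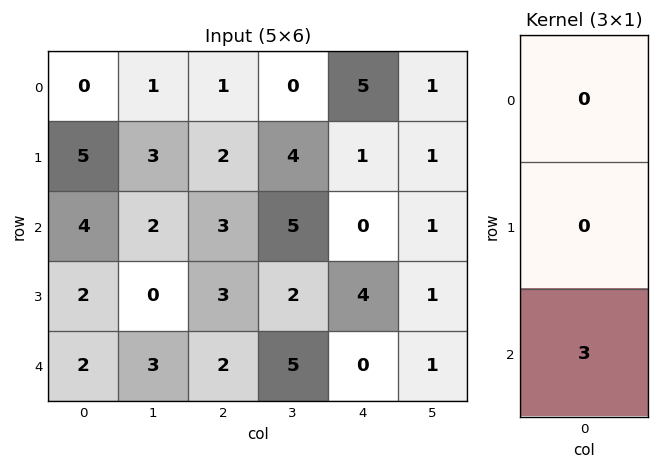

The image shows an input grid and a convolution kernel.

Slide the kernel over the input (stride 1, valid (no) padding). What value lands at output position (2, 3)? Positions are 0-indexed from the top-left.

The receptive field on the input at this output position is [5 / 2 / 5]. Elementwise product with the kernel and sum: 5·3.

15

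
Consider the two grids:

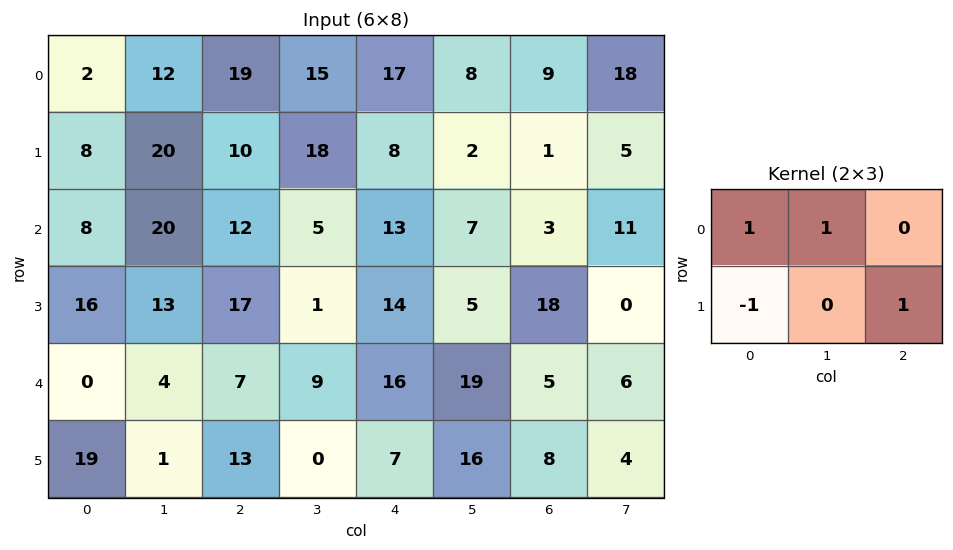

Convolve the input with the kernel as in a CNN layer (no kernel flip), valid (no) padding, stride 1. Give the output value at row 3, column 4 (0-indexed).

8

The receptive field on the input at this output position is [14 5 18 / 16 19 5]. Elementwise product with the kernel and sum: 14·1 + 5·1 + 16·-1 + 5·1.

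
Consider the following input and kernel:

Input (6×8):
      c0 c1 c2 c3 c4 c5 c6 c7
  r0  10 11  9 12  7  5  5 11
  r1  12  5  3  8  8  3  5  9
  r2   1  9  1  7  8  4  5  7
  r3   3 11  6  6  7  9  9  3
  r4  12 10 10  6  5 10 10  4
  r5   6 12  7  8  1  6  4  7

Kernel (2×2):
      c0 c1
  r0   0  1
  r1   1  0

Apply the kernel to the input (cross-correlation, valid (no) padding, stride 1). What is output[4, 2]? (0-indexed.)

13

The receptive field on the input at this output position is [10 6 / 7 8]. Elementwise product with the kernel and sum: 6·1 + 7·1.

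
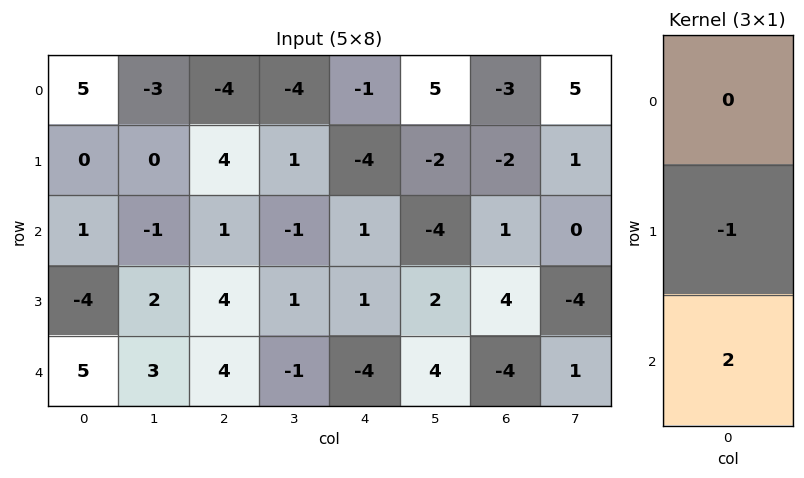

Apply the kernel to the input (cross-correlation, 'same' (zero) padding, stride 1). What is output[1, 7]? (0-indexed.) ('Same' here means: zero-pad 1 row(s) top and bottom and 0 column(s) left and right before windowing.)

The receptive field on the zero-padded input at this output position is [5 / 1 / 0]. Elementwise product with the kernel and sum: 1·-1 + 0·2.

-1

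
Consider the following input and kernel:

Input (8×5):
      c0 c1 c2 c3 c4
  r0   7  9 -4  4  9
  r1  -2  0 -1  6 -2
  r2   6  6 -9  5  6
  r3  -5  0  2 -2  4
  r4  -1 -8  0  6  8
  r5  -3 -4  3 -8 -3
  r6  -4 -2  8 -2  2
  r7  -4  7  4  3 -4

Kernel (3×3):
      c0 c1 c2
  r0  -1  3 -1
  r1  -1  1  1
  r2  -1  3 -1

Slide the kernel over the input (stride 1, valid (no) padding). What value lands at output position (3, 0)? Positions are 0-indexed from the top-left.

The receptive field on the input at this output position is [-5 0 2 / -1 -8 0 / -3 -4 3]. Elementwise product with the kernel and sum: -5·-1 + 0·3 + 2·-1 + -1·-1 + -8·1 + 0·1 + -3·-1 + -4·3 + 3·-1.

-16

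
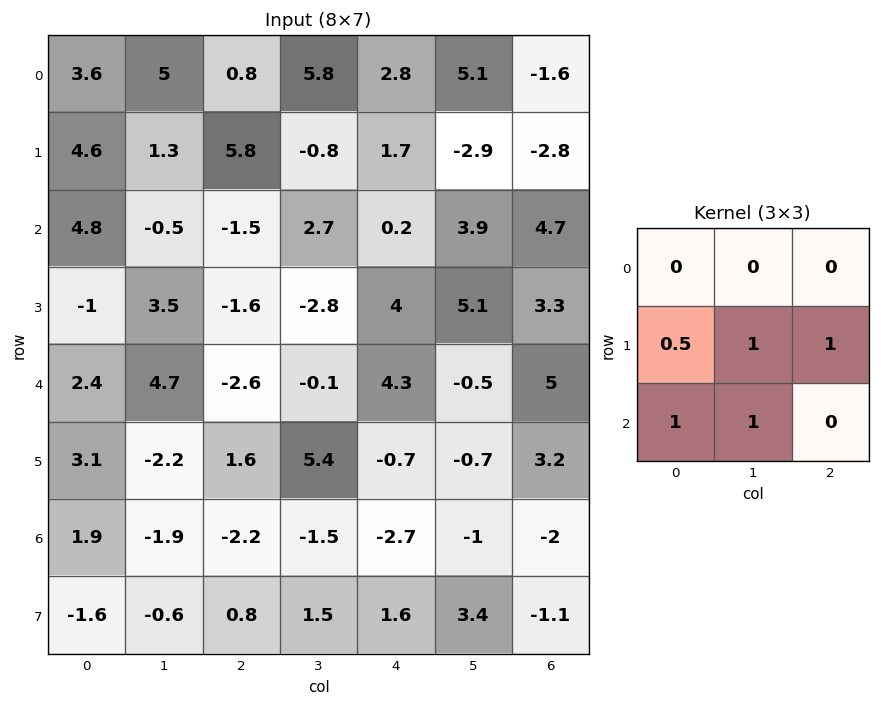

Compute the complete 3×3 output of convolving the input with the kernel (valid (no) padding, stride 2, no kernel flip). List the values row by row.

Output[0,0]: The receptive field on the input at this output position is [3.6 5 0.8 / 4.6 1.3 5.8 / 4.8 -0.5 -1.5]. Elementwise product with the kernel and sum: 4.6·0.5 + 1.3·1 + 5.8·1 + 4.8·1 + -0.5·1.
Output[0,1]: The receptive field on the input at this output position is [0.8 5.8 2.8 / 5.8 -0.8 1.7 / -1.5 2.7 0.2]. Elementwise product with the kernel and sum: 5.8·0.5 + -0.8·1 + 1.7·1 + -1.5·1 + 2.7·1.

13.7 5 -0.75
8.5 -2.3 14.2
0.95 1.8 -1.55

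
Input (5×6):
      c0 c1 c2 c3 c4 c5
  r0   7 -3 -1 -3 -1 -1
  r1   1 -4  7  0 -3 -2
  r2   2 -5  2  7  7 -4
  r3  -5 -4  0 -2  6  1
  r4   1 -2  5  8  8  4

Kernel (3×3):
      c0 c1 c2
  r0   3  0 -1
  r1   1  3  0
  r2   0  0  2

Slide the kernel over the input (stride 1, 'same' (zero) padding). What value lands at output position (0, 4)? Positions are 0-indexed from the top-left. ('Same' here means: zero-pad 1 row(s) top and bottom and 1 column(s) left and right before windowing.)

The receptive field on the zero-padded input at this output position is [0 0 0 / -3 -1 -1 / 0 -3 -2]. Elementwise product with the kernel and sum: 0·3 + 0·-1 + -3·1 + -1·3 + -2·2.

-10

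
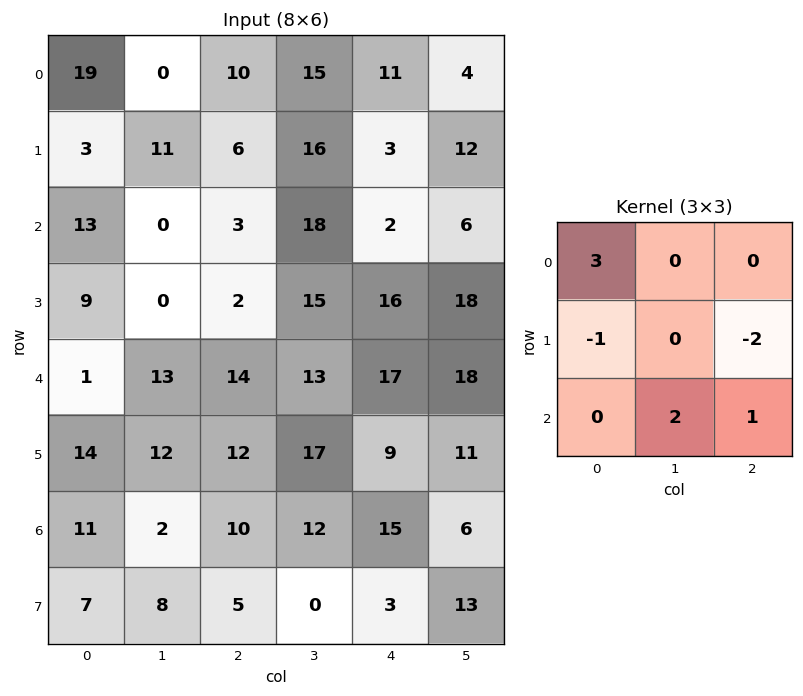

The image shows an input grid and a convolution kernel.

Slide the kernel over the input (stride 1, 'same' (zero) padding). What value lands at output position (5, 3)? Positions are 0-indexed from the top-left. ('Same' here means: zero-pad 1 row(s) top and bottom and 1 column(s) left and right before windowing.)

The receptive field on the zero-padded input at this output position is [14 13 17 / 12 17 9 / 10 12 15]. Elementwise product with the kernel and sum: 14·3 + 12·-1 + 9·-2 + 12·2 + 15·1.

51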